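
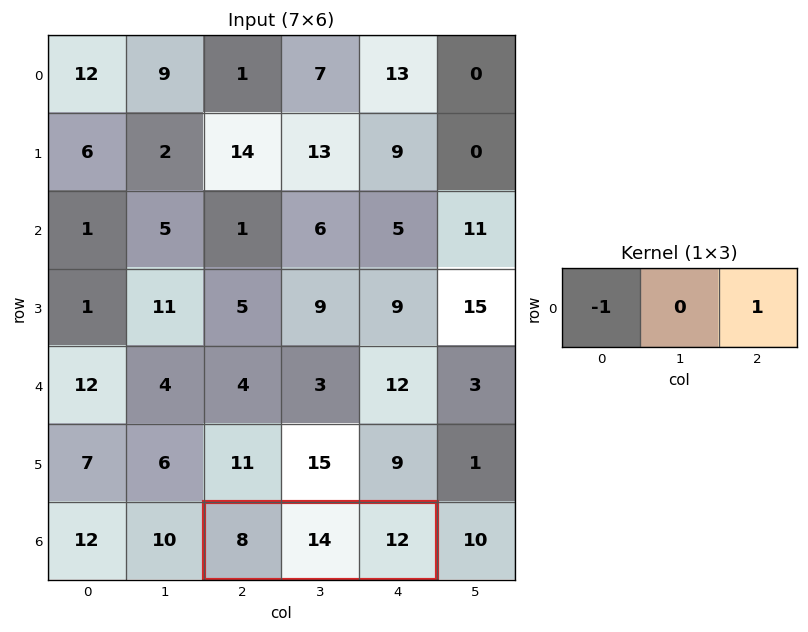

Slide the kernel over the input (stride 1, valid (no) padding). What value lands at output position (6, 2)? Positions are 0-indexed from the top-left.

The receptive field on the input at this output position is [8 14 12]. Elementwise product with the kernel and sum: 8·-1 + 12·1.

4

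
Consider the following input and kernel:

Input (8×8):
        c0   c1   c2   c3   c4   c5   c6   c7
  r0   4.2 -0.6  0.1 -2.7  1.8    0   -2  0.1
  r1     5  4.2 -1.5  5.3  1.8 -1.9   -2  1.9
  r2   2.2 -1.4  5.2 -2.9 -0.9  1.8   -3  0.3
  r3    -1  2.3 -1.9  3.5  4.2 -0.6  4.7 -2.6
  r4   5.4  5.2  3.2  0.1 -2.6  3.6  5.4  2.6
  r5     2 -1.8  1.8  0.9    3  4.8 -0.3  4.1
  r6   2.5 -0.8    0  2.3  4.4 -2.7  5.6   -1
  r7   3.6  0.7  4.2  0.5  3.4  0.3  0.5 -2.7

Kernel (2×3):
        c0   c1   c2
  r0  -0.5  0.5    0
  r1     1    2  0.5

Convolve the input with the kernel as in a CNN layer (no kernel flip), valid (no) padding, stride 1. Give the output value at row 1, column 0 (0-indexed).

The receptive field on the input at this output position is [5 4.2 -1.5 / 2.2 -1.4 5.2]. Elementwise product with the kernel and sum: 5·-0.5 + 4.2·0.5 + 2.2·1 + -1.4·2 + 5.2·0.5.

1.6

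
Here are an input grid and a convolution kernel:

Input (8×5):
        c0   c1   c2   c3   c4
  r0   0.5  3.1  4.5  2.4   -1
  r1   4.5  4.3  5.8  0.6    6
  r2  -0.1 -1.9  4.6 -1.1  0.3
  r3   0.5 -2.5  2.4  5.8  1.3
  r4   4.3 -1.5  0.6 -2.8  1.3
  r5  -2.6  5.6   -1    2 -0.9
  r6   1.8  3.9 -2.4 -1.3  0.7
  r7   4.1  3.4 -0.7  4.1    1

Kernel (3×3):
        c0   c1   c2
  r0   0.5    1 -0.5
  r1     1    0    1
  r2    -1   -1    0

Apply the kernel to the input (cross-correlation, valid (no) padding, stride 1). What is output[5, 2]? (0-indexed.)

The receptive field on the input at this output position is [-1 2 -0.9 / -2.4 -1.3 0.7 / -0.7 4.1 1]. Elementwise product with the kernel and sum: -1·0.5 + 2·1 + -0.9·-0.5 + -2.4·1 + 0.7·1 + -0.7·-1 + 4.1·-1.

-3.15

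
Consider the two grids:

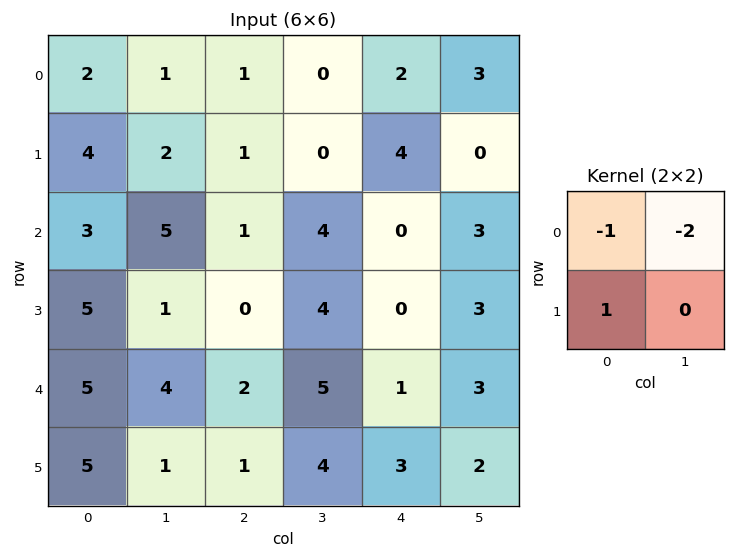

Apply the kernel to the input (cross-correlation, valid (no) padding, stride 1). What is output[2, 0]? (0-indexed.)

-8

The receptive field on the input at this output position is [3 5 / 5 1]. Elementwise product with the kernel and sum: 3·-1 + 5·-2 + 5·1.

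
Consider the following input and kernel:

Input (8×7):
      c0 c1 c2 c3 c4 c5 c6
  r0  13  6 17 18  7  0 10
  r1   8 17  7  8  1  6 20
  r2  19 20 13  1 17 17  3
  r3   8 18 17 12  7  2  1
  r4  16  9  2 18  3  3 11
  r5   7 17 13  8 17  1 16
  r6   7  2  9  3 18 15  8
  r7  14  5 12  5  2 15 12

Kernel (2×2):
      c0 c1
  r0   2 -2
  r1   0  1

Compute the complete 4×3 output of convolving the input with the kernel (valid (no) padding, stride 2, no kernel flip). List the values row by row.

31 6 20
16 36 2
31 -24 1
15 17 21

Output[0,0]: The receptive field on the input at this output position is [13 6 / 8 17]. Elementwise product with the kernel and sum: 13·2 + 6·-2 + 17·1.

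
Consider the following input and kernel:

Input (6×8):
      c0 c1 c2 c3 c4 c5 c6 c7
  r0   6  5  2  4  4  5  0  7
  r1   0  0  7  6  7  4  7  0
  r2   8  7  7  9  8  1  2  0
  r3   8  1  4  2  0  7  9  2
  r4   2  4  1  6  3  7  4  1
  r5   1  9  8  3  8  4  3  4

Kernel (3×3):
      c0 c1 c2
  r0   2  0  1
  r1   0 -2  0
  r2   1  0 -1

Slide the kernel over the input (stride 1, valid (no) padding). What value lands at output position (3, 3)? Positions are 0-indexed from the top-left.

4

The receptive field on the input at this output position is [2 0 7 / 6 3 7 / 3 8 4]. Elementwise product with the kernel and sum: 2·2 + 7·1 + 3·-2 + 3·1 + 4·-1.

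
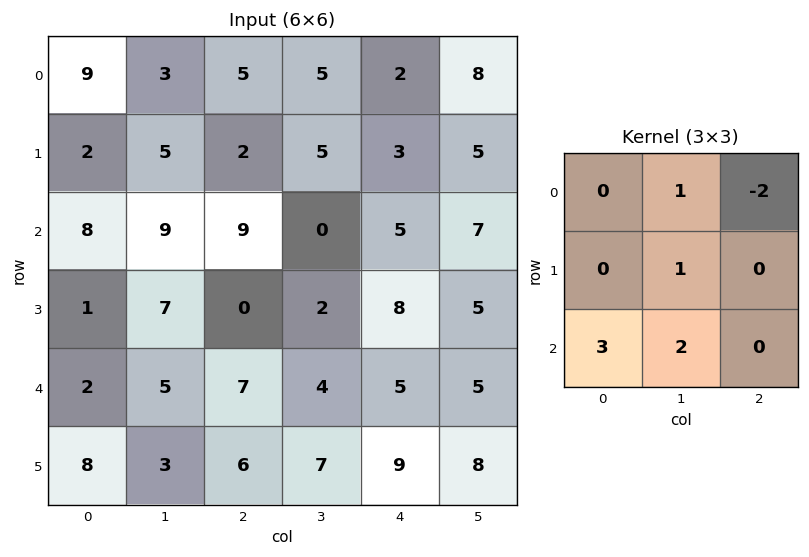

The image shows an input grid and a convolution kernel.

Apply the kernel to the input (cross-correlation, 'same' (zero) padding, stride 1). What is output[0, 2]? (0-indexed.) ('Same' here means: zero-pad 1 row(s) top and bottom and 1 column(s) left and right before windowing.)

24

The receptive field on the zero-padded input at this output position is [0 0 0 / 3 5 5 / 5 2 5]. Elementwise product with the kernel and sum: 0·1 + 0·-2 + 5·1 + 5·3 + 2·2.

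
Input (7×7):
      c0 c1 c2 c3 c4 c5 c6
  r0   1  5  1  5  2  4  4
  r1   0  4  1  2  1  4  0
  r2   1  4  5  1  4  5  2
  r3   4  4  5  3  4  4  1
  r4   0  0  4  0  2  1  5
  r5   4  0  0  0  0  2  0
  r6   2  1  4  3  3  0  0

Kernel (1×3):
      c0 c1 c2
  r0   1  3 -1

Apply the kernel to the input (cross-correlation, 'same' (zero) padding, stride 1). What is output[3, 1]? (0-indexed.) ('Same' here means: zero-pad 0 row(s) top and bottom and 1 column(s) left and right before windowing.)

11

The receptive field on the zero-padded input at this output position is [4 4 5]. Elementwise product with the kernel and sum: 4·1 + 4·3 + 5·-1.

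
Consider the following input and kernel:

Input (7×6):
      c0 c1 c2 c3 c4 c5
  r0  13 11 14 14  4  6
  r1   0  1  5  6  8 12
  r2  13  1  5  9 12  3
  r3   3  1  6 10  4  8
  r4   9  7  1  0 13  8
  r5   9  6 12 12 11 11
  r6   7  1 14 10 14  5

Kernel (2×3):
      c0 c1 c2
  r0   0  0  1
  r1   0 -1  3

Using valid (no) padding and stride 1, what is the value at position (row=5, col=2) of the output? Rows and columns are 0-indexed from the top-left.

The receptive field on the input at this output position is [12 12 11 / 14 10 14]. Elementwise product with the kernel and sum: 11·1 + 10·-1 + 14·3.

43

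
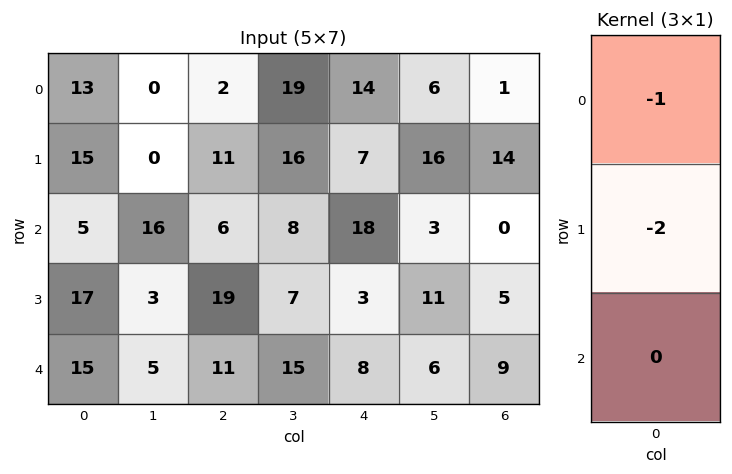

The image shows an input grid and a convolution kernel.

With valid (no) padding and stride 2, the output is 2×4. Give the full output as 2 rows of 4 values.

-43 -24 -28 -29
-39 -44 -24 -10

Output[0,0]: The receptive field on the input at this output position is [13 / 15 / 5]. Elementwise product with the kernel and sum: 13·-1 + 15·-2.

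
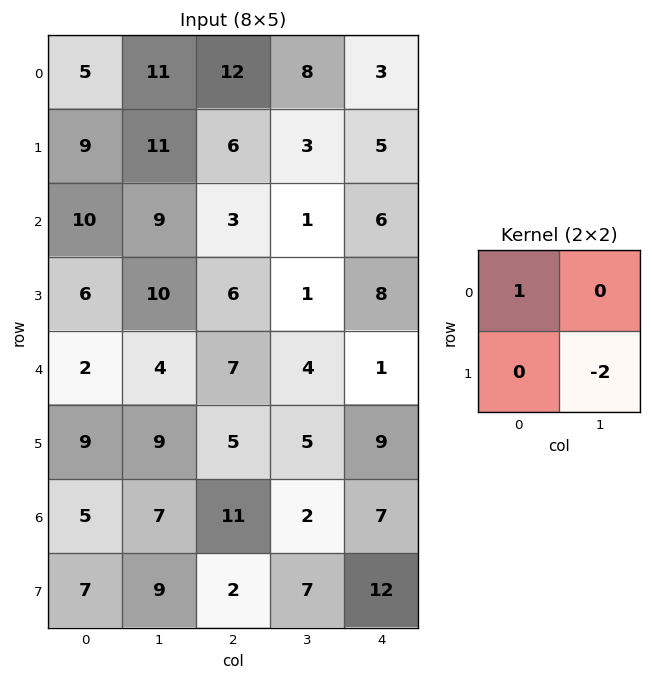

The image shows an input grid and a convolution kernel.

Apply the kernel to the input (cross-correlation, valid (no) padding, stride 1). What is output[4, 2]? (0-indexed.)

The receptive field on the input at this output position is [7 4 / 5 5]. Elementwise product with the kernel and sum: 7·1 + 5·-2.

-3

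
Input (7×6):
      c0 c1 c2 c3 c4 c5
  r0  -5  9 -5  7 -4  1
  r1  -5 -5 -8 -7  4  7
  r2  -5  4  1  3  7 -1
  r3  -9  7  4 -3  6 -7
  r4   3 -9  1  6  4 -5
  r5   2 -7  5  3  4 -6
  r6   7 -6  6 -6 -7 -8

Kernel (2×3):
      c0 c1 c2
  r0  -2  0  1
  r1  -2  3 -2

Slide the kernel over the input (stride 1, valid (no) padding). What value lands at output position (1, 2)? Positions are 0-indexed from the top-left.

The receptive field on the input at this output position is [-8 -7 4 / 1 3 7]. Elementwise product with the kernel and sum: -8·-2 + 4·1 + 1·-2 + 3·3 + 7·-2.

13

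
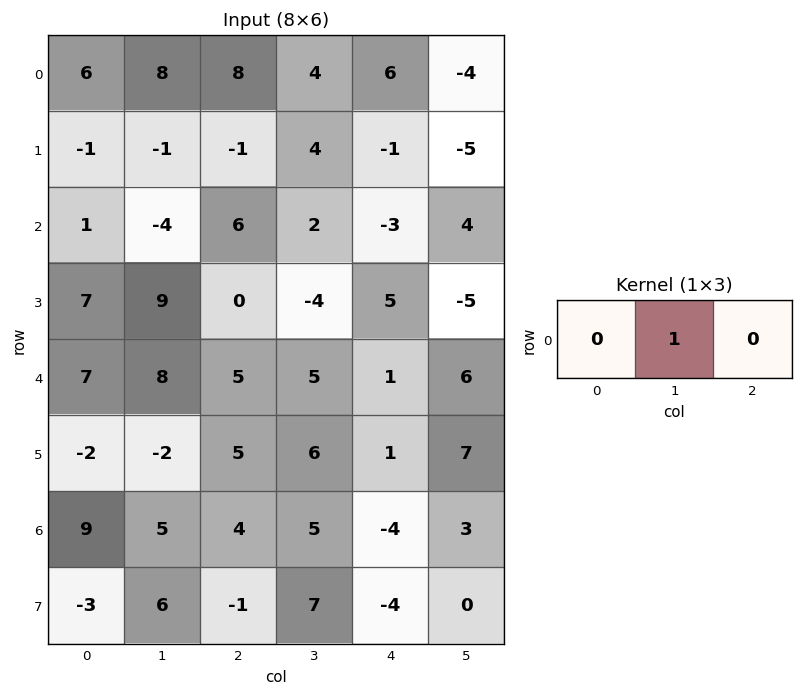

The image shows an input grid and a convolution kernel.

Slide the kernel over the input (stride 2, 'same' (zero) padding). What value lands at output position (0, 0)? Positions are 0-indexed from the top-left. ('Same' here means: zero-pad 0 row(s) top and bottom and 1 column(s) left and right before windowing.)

6

The receptive field on the zero-padded input at this output position is [0 6 8]. Elementwise product with the kernel and sum: 6·1.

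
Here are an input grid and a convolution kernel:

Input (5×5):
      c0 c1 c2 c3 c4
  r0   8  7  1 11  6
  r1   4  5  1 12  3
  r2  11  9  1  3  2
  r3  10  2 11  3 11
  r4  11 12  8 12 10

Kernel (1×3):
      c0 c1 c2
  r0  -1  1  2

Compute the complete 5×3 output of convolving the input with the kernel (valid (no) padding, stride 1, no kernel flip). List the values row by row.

1 16 22
3 20 17
0 -2 6
14 15 14
17 20 24

Output[0,0]: The receptive field on the input at this output position is [8 7 1]. Elementwise product with the kernel and sum: 8·-1 + 7·1 + 1·2.
Output[0,1]: The receptive field on the input at this output position is [7 1 11]. Elementwise product with the kernel and sum: 7·-1 + 1·1 + 11·2.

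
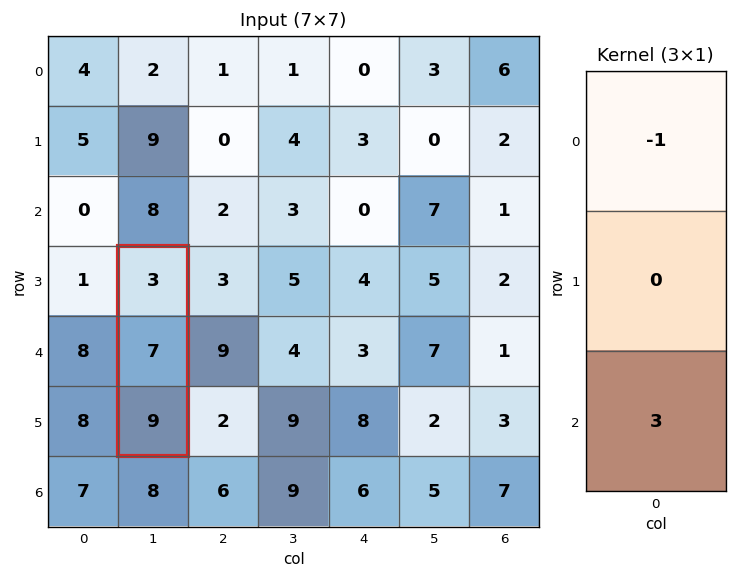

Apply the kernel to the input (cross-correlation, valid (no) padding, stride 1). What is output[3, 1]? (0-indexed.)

24

The receptive field on the input at this output position is [3 / 7 / 9]. Elementwise product with the kernel and sum: 3·-1 + 9·3.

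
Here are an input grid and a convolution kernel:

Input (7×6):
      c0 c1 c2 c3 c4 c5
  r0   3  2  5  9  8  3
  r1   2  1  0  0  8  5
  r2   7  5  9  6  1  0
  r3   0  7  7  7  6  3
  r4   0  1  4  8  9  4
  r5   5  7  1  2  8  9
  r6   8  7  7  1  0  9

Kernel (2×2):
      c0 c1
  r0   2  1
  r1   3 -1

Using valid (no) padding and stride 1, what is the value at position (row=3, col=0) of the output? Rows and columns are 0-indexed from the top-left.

6

The receptive field on the input at this output position is [0 7 / 0 1]. Elementwise product with the kernel and sum: 0·2 + 7·1 + 0·3 + 1·-1.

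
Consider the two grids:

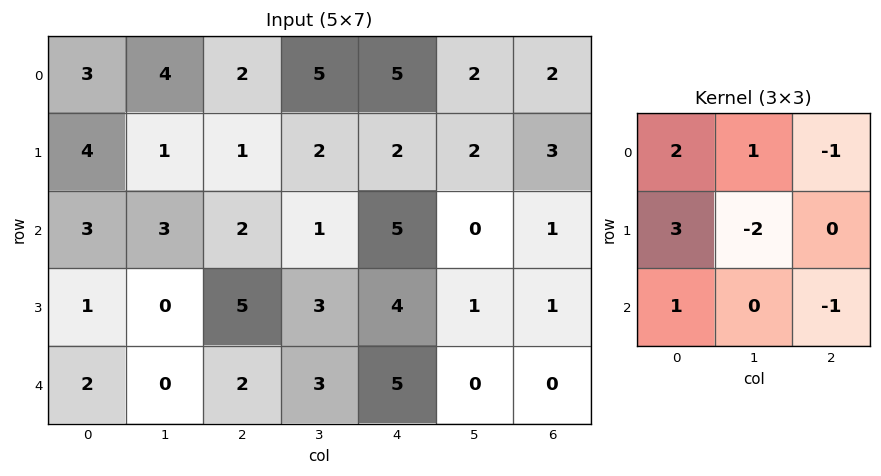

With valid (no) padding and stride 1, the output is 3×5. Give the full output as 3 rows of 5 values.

19 8 0 16 16
7 3 7 -1 21
10 -6 6 11 24

Output[0,0]: The receptive field on the input at this output position is [3 4 2 / 4 1 1 / 3 3 2]. Elementwise product with the kernel and sum: 3·2 + 4·1 + 2·-1 + 4·3 + 1·-2 + 3·1 + 2·-1.
Output[0,1]: The receptive field on the input at this output position is [4 2 5 / 1 1 2 / 3 2 1]. Elementwise product with the kernel and sum: 4·2 + 2·1 + 5·-1 + 1·3 + 1·-2 + 3·1 + 1·-1.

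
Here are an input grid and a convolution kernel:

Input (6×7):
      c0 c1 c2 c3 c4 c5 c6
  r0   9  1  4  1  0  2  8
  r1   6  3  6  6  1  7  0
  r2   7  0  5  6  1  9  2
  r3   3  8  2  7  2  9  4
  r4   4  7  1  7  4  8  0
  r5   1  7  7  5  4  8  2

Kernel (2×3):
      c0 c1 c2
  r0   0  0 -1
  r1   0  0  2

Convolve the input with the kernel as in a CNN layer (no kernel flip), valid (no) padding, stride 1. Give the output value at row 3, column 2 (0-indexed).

The receptive field on the input at this output position is [2 7 2 / 1 7 4]. Elementwise product with the kernel and sum: 2·-1 + 4·2.

6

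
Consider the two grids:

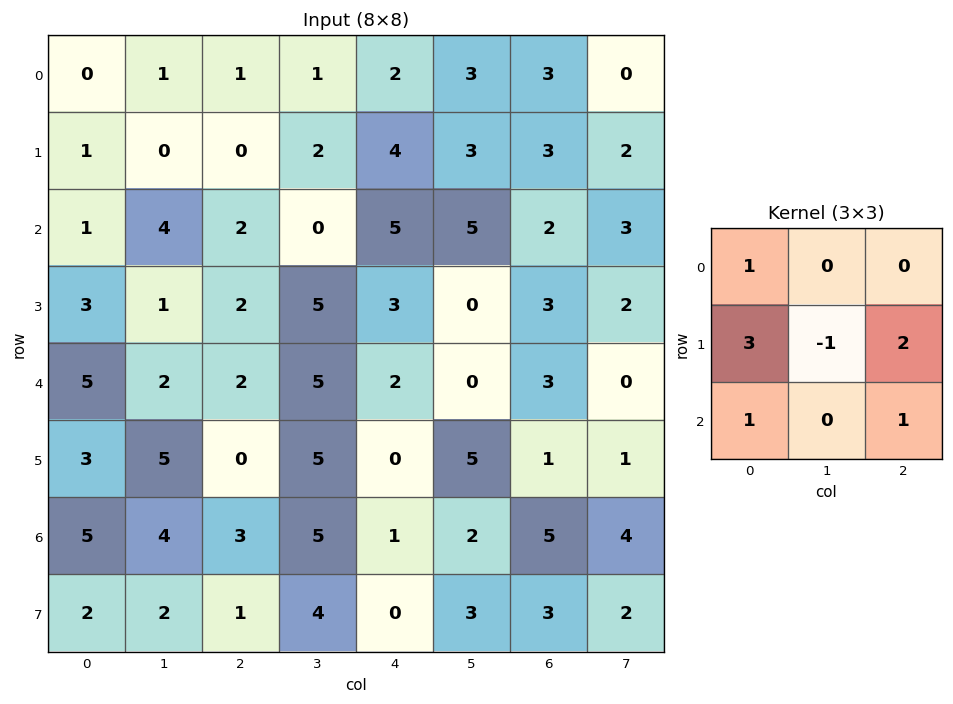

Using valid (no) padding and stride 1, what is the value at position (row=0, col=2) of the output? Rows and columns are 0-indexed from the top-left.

The receptive field on the input at this output position is [1 1 2 / 0 2 4 / 2 0 5]. Elementwise product with the kernel and sum: 1·1 + 0·3 + 2·-1 + 4·2 + 2·1 + 5·1.

14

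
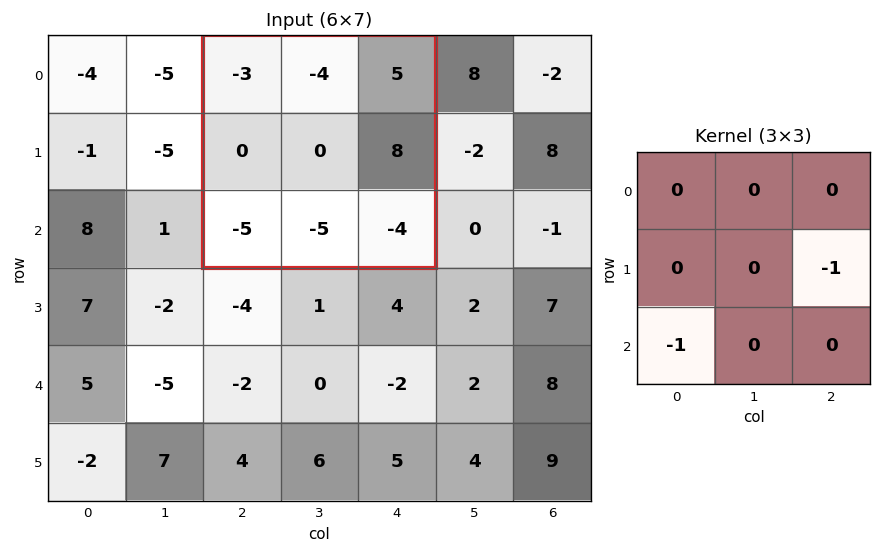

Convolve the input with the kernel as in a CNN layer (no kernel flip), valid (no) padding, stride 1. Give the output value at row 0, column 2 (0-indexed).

The receptive field on the input at this output position is [-3 -4 5 / 0 0 8 / -5 -5 -4]. Elementwise product with the kernel and sum: 8·-1 + -5·-1.

-3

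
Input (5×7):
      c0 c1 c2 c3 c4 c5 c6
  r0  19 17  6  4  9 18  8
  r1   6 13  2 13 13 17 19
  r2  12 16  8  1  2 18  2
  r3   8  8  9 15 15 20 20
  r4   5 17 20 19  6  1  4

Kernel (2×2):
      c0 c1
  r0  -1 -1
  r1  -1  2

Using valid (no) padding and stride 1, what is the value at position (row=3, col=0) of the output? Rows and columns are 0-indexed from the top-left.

The receptive field on the input at this output position is [8 8 / 5 17]. Elementwise product with the kernel and sum: 8·-1 + 8·-1 + 5·-1 + 17·2.

13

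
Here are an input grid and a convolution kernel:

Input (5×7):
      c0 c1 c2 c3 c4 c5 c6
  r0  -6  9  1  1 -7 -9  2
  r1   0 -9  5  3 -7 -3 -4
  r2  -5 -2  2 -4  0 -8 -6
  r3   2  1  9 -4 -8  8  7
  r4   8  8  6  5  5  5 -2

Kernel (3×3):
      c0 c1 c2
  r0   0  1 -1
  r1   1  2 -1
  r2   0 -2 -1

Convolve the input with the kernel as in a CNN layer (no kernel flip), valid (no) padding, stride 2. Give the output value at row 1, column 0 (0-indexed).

The receptive field on the input at this output position is [-5 -2 2 / 2 1 9 / 8 8 6]. Elementwise product with the kernel and sum: -2·1 + 2·-1 + 2·1 + 1·2 + 9·-1 + 8·-2 + 6·-1.

-31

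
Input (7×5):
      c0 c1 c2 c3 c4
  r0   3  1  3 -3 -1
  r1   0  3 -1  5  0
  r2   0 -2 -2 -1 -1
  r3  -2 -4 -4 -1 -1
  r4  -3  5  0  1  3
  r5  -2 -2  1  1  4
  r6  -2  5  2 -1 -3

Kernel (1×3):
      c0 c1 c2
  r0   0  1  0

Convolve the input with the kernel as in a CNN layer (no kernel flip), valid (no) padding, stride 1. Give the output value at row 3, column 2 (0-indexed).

-1

The receptive field on the input at this output position is [-4 -1 -1]. Elementwise product with the kernel and sum: -1·1.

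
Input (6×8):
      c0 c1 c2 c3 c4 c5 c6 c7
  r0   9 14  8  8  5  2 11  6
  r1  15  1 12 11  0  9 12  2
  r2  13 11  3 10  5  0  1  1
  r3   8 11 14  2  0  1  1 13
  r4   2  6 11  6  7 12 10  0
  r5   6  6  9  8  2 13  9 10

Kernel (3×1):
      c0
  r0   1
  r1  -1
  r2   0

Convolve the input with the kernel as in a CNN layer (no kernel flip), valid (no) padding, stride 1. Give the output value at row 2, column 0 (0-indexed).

5

The receptive field on the input at this output position is [13 / 8 / 2]. Elementwise product with the kernel and sum: 13·1 + 8·-1.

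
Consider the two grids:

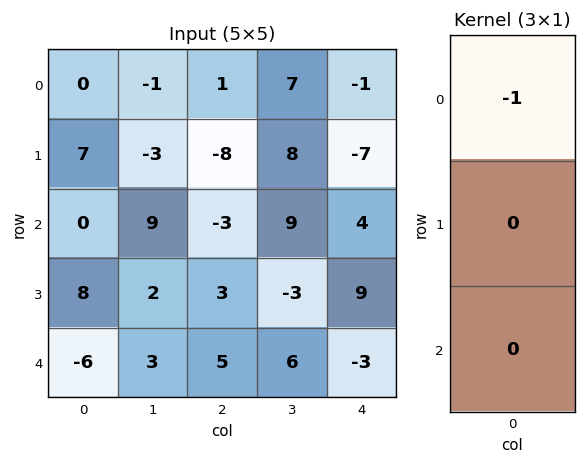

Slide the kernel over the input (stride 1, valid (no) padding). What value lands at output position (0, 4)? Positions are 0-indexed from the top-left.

The receptive field on the input at this output position is [-1 / -7 / 4]. Elementwise product with the kernel and sum: -1·-1.

1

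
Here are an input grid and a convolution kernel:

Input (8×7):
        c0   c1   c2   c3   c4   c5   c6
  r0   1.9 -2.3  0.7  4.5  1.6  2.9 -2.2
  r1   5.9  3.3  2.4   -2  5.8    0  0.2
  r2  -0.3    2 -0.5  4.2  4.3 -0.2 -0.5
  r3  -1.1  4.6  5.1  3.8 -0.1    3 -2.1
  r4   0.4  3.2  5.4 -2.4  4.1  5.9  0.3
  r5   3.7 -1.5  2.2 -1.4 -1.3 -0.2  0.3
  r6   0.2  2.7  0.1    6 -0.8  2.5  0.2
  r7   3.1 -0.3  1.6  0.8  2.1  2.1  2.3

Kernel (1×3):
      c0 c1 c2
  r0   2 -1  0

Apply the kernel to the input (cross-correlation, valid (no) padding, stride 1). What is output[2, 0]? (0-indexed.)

-2.6

The receptive field on the input at this output position is [-0.3 2 -0.5]. Elementwise product with the kernel and sum: -0.3·2 + 2·-1.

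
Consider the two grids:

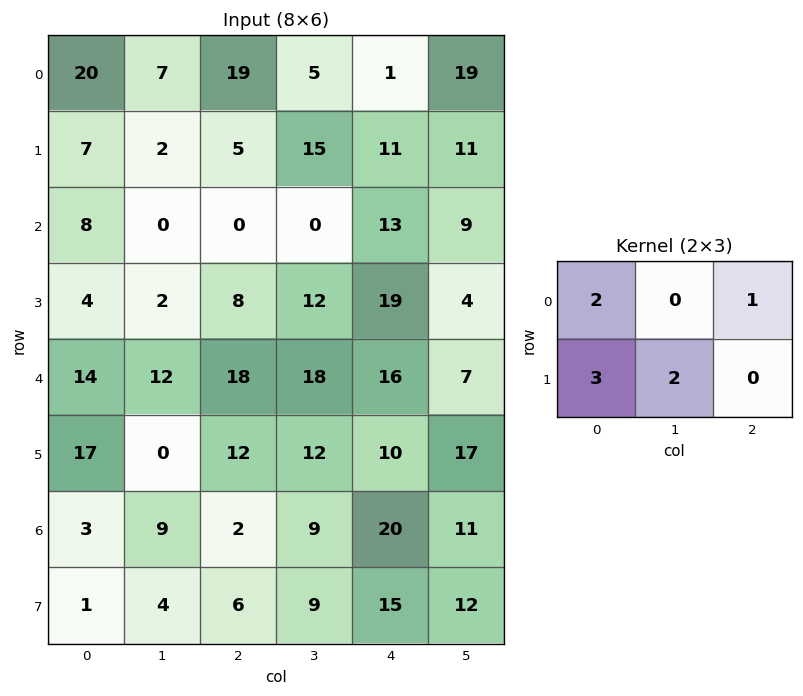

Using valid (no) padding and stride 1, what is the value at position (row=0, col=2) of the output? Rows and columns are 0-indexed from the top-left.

84

The receptive field on the input at this output position is [19 5 1 / 5 15 11]. Elementwise product with the kernel and sum: 19·2 + 1·1 + 5·3 + 15·2.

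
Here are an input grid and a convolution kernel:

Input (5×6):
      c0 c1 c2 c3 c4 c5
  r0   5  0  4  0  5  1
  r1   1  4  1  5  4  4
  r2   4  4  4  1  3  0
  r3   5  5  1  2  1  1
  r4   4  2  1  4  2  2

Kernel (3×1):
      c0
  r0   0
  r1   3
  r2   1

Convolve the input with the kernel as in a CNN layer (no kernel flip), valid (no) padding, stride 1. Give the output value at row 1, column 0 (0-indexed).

The receptive field on the input at this output position is [1 / 4 / 5]. Elementwise product with the kernel and sum: 4·3 + 5·1.

17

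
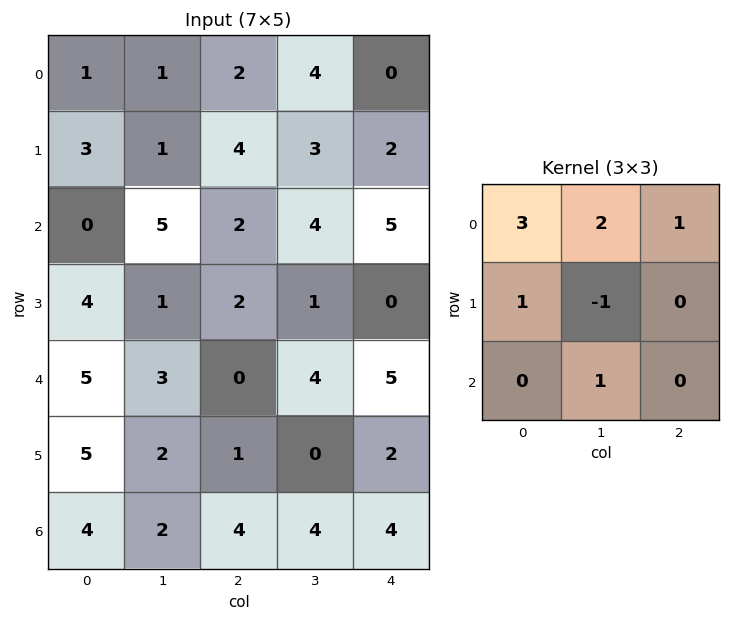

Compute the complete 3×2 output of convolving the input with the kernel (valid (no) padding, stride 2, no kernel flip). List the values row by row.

Output[0,0]: The receptive field on the input at this output position is [1 1 2 / 3 1 4 / 0 5 2]. Elementwise product with the kernel and sum: 1·3 + 1·2 + 2·1 + 3·1 + 1·-1 + 5·1.
Output[0,1]: The receptive field on the input at this output position is [2 4 0 / 4 3 2 / 2 4 5]. Elementwise product with the kernel and sum: 2·3 + 4·2 + 0·1 + 4·1 + 3·-1 + 4·1.

14 19
18 24
26 18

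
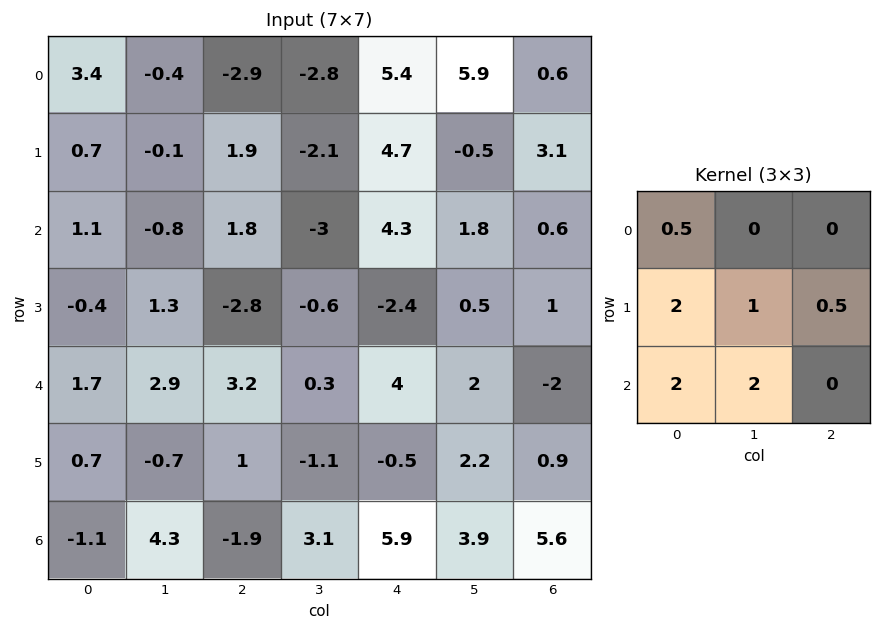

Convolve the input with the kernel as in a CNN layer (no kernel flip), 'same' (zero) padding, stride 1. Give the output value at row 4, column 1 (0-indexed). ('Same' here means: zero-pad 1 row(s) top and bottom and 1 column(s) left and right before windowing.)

The receptive field on the zero-padded input at this output position is [-0.4 1.3 -2.8 / 1.7 2.9 3.2 / 0.7 -0.7 1]. Elementwise product with the kernel and sum: -0.4·0.5 + 1.7·2 + 2.9·1 + 3.2·0.5 + 0.7·2 + -0.7·2.

7.7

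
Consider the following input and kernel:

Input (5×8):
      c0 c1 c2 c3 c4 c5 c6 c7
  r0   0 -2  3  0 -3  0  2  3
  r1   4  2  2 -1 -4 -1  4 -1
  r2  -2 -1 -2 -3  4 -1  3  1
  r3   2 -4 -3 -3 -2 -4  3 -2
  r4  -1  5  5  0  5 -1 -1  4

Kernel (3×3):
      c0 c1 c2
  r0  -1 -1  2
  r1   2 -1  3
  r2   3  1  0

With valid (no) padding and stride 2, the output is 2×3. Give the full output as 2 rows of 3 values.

Output[0,0]: The receptive field on the input at this output position is [0 -2 3 / 4 2 2 / -2 -1 -2]. Elementwise product with the kernel and sum: 0·-1 + -2·-1 + 3·2 + 4·2 + 2·-1 + 2·3 + -2·3 + -1·1.

13 -25 23
0 19 26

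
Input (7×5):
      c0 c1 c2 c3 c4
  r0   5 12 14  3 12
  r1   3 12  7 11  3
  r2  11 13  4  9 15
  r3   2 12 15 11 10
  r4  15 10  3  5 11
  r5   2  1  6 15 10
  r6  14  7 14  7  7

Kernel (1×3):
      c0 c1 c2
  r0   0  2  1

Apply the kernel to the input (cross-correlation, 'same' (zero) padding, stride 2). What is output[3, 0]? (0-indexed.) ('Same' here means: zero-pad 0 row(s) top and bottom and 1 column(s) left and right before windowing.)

The receptive field on the zero-padded input at this output position is [0 14 7]. Elementwise product with the kernel and sum: 14·2 + 7·1.

35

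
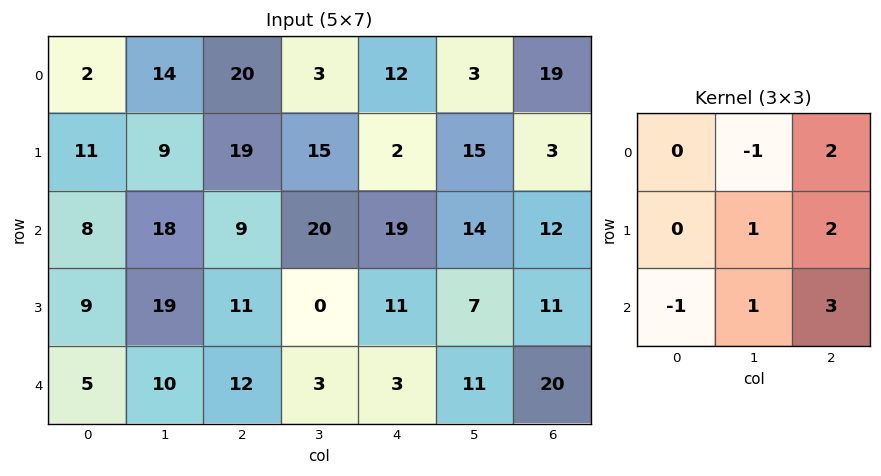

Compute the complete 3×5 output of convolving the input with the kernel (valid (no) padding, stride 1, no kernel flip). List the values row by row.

Output[0,0]: The receptive field on the input at this output position is [2 14 20 / 11 9 19 / 8 18 9]. Elementwise product with the kernel and sum: 14·-1 + 20·2 + 9·1 + 19·2 + 8·-1 + 18·1 + 9·3.

110 86 108 67 87
108 52 69 107 58
82 53 40 67 107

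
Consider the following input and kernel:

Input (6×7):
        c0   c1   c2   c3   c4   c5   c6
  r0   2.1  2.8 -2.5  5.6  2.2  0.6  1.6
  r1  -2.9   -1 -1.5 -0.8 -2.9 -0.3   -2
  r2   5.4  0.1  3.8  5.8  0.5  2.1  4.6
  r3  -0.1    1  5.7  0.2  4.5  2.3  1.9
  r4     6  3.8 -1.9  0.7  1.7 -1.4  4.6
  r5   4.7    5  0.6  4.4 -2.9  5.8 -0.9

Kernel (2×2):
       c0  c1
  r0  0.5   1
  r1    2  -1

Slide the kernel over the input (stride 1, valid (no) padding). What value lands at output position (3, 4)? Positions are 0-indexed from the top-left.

9.35

The receptive field on the input at this output position is [4.5 2.3 / 1.7 -1.4]. Elementwise product with the kernel and sum: 4.5·0.5 + 2.3·1 + 1.7·2 + -1.4·-1.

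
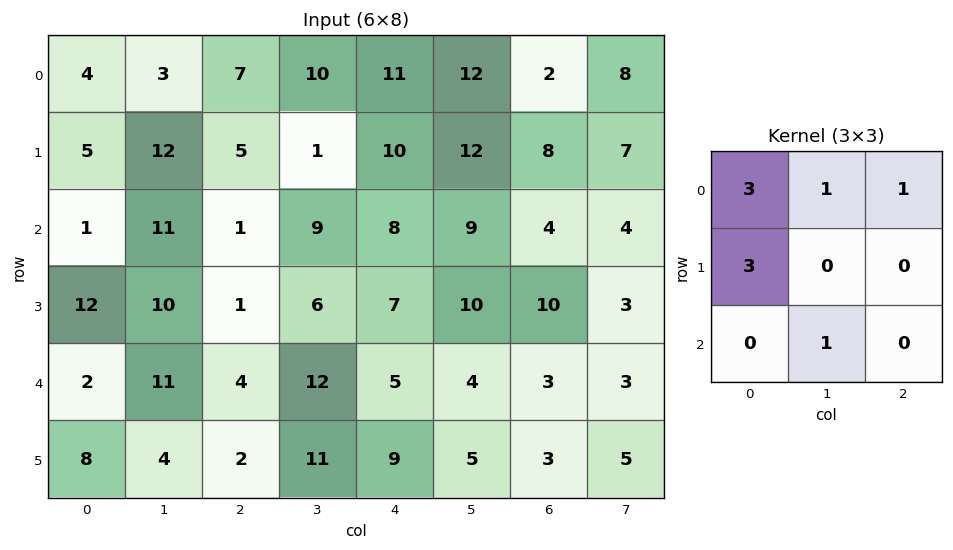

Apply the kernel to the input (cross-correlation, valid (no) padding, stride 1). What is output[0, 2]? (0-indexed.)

The receptive field on the input at this output position is [7 10 11 / 5 1 10 / 1 9 8]. Elementwise product with the kernel and sum: 7·3 + 10·1 + 11·1 + 5·3 + 9·1.

66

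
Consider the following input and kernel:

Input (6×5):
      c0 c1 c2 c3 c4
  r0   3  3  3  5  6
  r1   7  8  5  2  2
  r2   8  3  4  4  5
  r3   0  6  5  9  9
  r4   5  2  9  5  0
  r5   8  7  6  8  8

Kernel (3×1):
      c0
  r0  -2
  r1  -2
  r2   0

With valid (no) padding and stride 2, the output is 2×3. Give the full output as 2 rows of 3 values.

Output[0,0]: The receptive field on the input at this output position is [3 / 7 / 8]. Elementwise product with the kernel and sum: 3·-2 + 7·-2.

-20 -16 -16
-16 -18 -28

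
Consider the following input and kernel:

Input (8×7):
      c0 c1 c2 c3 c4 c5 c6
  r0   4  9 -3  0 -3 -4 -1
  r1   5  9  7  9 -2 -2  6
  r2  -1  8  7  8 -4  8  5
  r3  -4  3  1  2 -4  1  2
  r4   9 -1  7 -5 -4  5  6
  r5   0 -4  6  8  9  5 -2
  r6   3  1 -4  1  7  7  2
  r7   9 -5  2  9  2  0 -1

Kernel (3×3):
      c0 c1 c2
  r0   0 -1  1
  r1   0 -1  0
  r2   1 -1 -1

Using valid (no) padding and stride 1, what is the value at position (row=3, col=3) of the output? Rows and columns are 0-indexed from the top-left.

3

The receptive field on the input at this output position is [2 -4 1 / -5 -4 5 / 8 9 5]. Elementwise product with the kernel and sum: -4·-1 + 1·1 + -4·-1 + 8·1 + 9·-1 + 5·-1.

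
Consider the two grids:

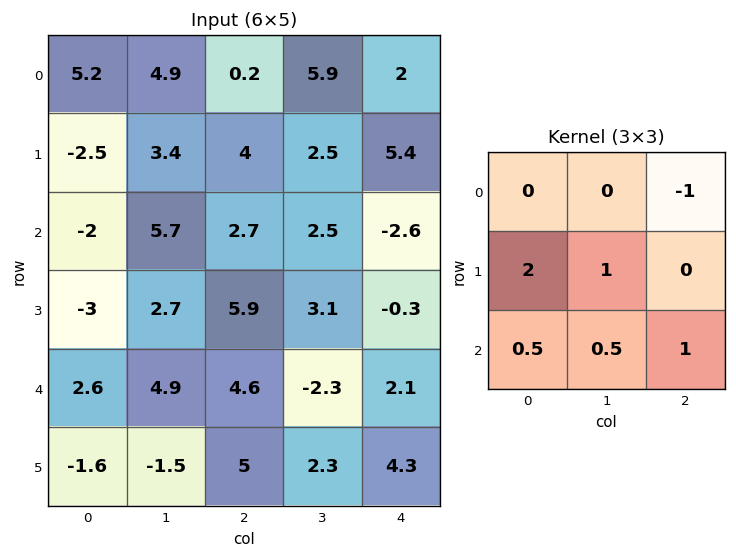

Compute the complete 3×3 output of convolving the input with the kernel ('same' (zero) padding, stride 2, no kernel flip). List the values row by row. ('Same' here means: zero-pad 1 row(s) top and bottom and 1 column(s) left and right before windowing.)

Output[0,0]: The receptive field on the zero-padded input at this output position is [0 0 0 / 0 5.2 4.9 / 0 -2.5 3.4]. Elementwise product with the kernel and sum: 0·-1 + 0·2 + 5.2·1 + 0·0.5 + -2.5·0.5 + 3.4·1.

7.35 16.2 17.75
-4.2 19 3.8
-2.4 15.35 0.8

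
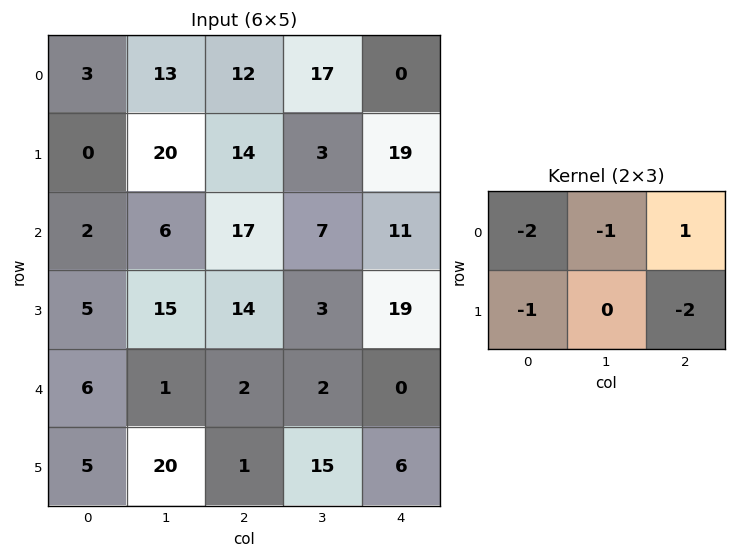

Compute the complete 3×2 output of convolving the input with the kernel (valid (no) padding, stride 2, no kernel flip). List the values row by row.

-35 -93
-26 -82
-18 -19

Output[0,0]: The receptive field on the input at this output position is [3 13 12 / 0 20 14]. Elementwise product with the kernel and sum: 3·-2 + 13·-1 + 12·1 + 0·-1 + 14·-2.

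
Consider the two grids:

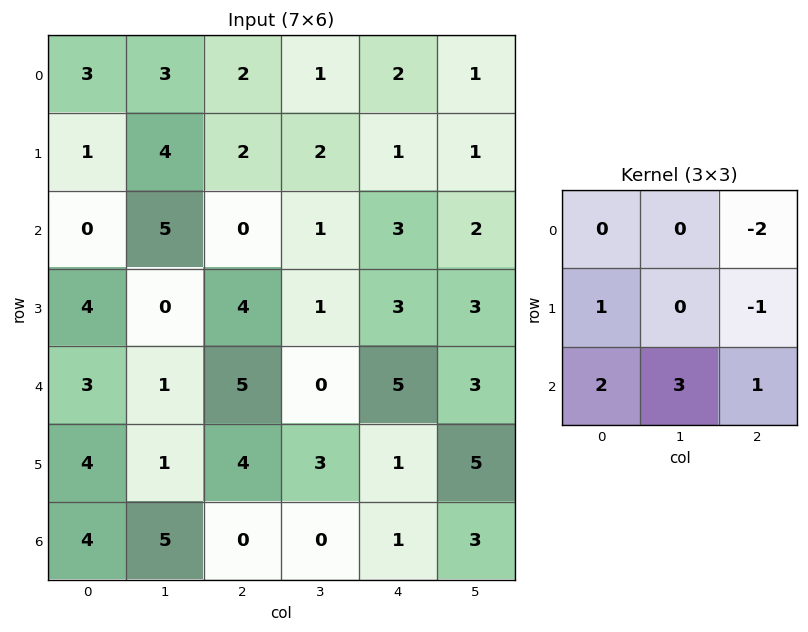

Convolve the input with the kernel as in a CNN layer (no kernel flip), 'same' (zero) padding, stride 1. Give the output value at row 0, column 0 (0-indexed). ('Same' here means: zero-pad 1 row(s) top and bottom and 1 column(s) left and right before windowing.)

4

The receptive field on the zero-padded input at this output position is [0 0 0 / 0 3 3 / 0 1 4]. Elementwise product with the kernel and sum: 0·-2 + 0·1 + 3·-1 + 0·2 + 1·3 + 4·1.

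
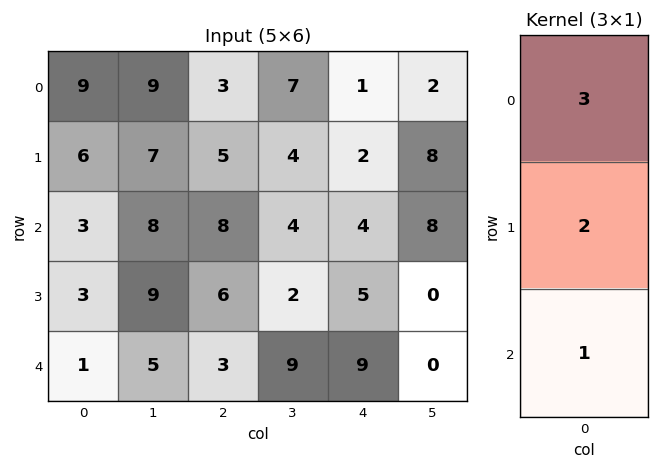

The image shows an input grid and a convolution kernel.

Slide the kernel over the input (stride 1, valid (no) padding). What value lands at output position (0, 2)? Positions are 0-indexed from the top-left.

27

The receptive field on the input at this output position is [3 / 5 / 8]. Elementwise product with the kernel and sum: 3·3 + 5·2 + 8·1.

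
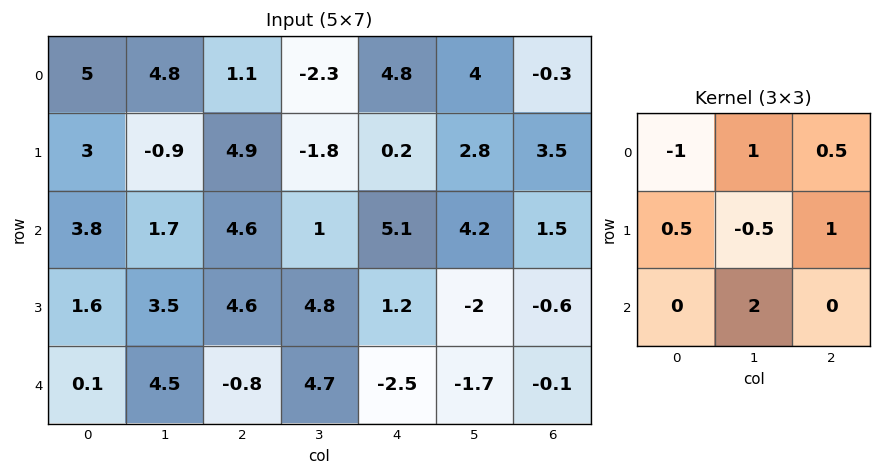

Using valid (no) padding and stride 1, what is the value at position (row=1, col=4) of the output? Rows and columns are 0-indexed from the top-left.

2.3

The receptive field on the input at this output position is [0.2 2.8 3.5 / 5.1 4.2 1.5 / 1.2 -2 -0.6]. Elementwise product with the kernel and sum: 0.2·-1 + 2.8·1 + 3.5·0.5 + 5.1·0.5 + 4.2·-0.5 + 1.5·1 + -2·2.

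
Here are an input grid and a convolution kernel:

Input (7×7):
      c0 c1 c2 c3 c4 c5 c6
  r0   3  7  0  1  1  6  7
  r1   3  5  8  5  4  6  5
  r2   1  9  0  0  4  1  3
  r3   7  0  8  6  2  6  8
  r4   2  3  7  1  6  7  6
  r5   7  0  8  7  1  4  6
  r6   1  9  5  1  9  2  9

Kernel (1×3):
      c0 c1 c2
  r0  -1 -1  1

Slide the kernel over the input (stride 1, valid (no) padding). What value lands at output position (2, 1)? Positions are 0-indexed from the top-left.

-9

The receptive field on the input at this output position is [9 0 0]. Elementwise product with the kernel and sum: 9·-1 + 0·-1 + 0·1.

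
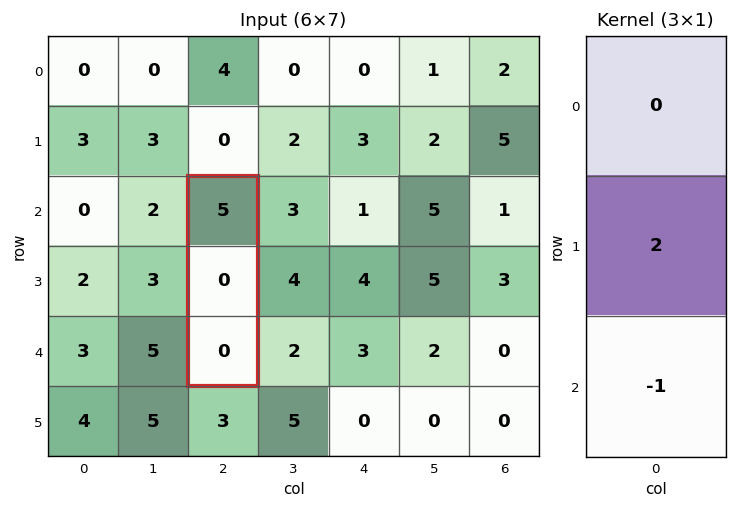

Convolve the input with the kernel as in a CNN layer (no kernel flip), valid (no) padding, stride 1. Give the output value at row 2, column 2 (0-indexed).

0

The receptive field on the input at this output position is [5 / 0 / 0]. Elementwise product with the kernel and sum: 0·2 + 0·-1.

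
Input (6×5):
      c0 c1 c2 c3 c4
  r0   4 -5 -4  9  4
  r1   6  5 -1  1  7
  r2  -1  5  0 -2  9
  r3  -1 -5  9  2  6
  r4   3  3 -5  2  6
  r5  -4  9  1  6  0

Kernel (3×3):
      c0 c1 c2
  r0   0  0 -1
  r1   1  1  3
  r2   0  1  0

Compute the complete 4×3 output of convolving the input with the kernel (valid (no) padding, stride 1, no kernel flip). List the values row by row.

17 -2 15
0 7 20
24 7 22
-9 3 15

Output[0,0]: The receptive field on the input at this output position is [4 -5 -4 / 6 5 -1 / -1 5 0]. Elementwise product with the kernel and sum: -4·-1 + 6·1 + 5·1 + -1·3 + 5·1.
Output[0,1]: The receptive field on the input at this output position is [-5 -4 9 / 5 -1 1 / 5 0 -2]. Elementwise product with the kernel and sum: 9·-1 + 5·1 + -1·1 + 1·3 + 0·1.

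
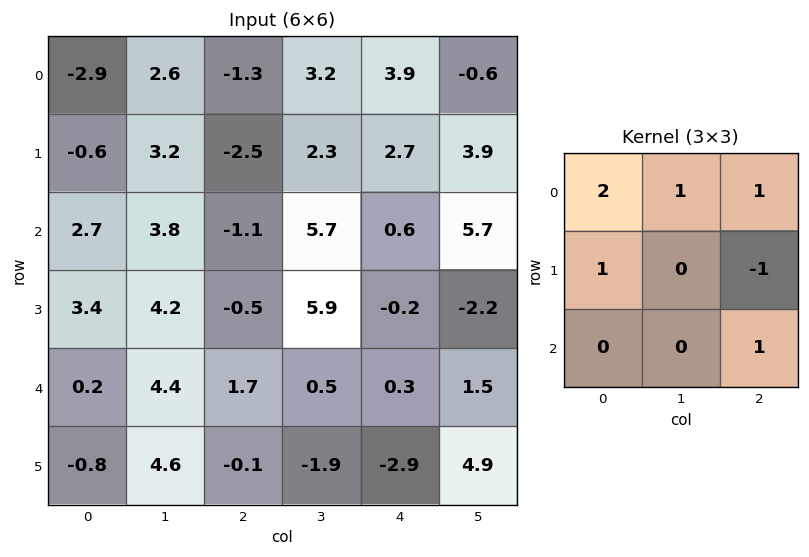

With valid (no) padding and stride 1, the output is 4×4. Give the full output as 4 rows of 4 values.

-3.7 13.7 -0.1 13.8
2.8 10.2 -1.9 9
13.7 11 4.1 27.3
8.9 15.8 3.2 13.3

Output[0,0]: The receptive field on the input at this output position is [-2.9 2.6 -1.3 / -0.6 3.2 -2.5 / 2.7 3.8 -1.1]. Elementwise product with the kernel and sum: -2.9·2 + 2.6·1 + -1.3·1 + -0.6·1 + -2.5·-1 + -1.1·1.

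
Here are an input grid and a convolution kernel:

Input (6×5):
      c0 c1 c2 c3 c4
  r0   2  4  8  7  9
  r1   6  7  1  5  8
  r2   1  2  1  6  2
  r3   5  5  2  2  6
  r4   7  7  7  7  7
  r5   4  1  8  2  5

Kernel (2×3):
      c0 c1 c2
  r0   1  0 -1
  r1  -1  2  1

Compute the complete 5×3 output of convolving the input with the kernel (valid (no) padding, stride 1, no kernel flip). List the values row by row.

Output[0,0]: The receptive field on the input at this output position is [2 4 8 / 6 7 1]. Elementwise product with the kernel and sum: 2·1 + 8·-1 + 6·-1 + 7·2 + 1·1.
Output[0,1]: The receptive field on the input at this output position is [4 8 7 / 7 1 5]. Elementwise product with the kernel and sum: 4·1 + 7·-1 + 7·-1 + 1·2 + 5·1.

3 -3 16
9 8 6
7 -3 7
17 17 10
6 17 1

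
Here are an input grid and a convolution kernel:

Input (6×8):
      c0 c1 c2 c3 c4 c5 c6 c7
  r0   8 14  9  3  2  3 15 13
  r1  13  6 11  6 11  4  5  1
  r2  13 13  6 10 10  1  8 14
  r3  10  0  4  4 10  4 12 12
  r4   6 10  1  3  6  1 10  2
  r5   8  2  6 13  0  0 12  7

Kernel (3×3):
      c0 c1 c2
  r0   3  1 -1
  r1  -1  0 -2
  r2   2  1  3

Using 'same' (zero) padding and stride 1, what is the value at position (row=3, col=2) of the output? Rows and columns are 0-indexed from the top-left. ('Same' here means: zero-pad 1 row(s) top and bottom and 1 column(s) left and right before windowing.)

57

The receptive field on the zero-padded input at this output position is [13 6 10 / 0 4 4 / 10 1 3]. Elementwise product with the kernel and sum: 13·3 + 6·1 + 10·-1 + 0·-1 + 4·-2 + 10·2 + 1·1 + 3·3.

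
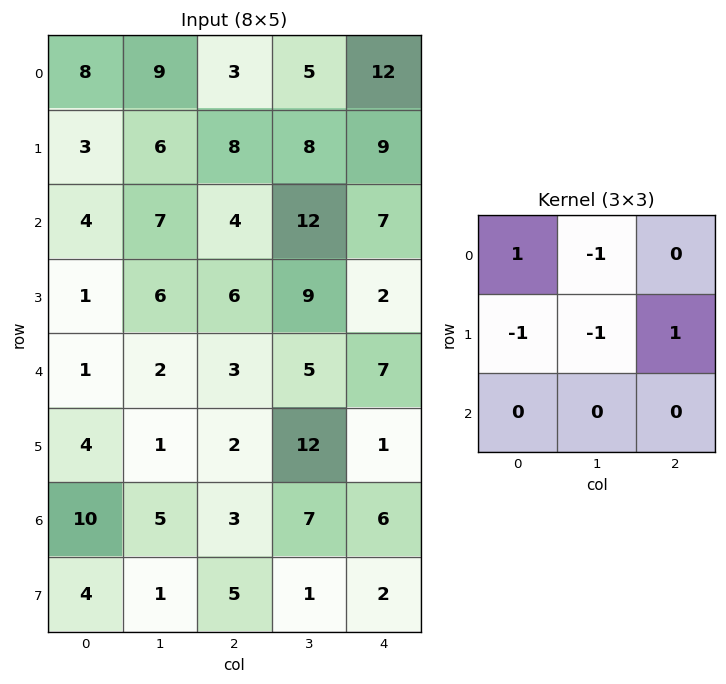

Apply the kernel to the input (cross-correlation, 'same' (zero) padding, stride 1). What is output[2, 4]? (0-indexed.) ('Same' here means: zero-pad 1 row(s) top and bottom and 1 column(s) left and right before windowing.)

The receptive field on the zero-padded input at this output position is [8 9 0 / 12 7 0 / 9 2 0]. Elementwise product with the kernel and sum: 8·1 + 9·-1 + 12·-1 + 7·-1 + 0·1.

-20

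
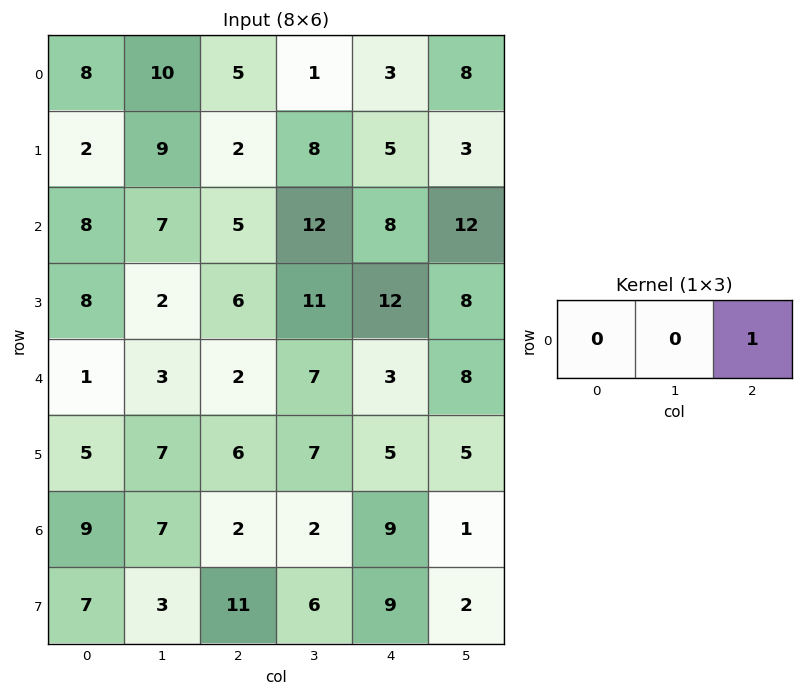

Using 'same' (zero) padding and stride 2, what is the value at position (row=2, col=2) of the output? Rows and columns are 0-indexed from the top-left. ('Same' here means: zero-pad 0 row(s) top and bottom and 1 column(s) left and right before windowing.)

8

The receptive field on the zero-padded input at this output position is [7 3 8]. Elementwise product with the kernel and sum: 8·1.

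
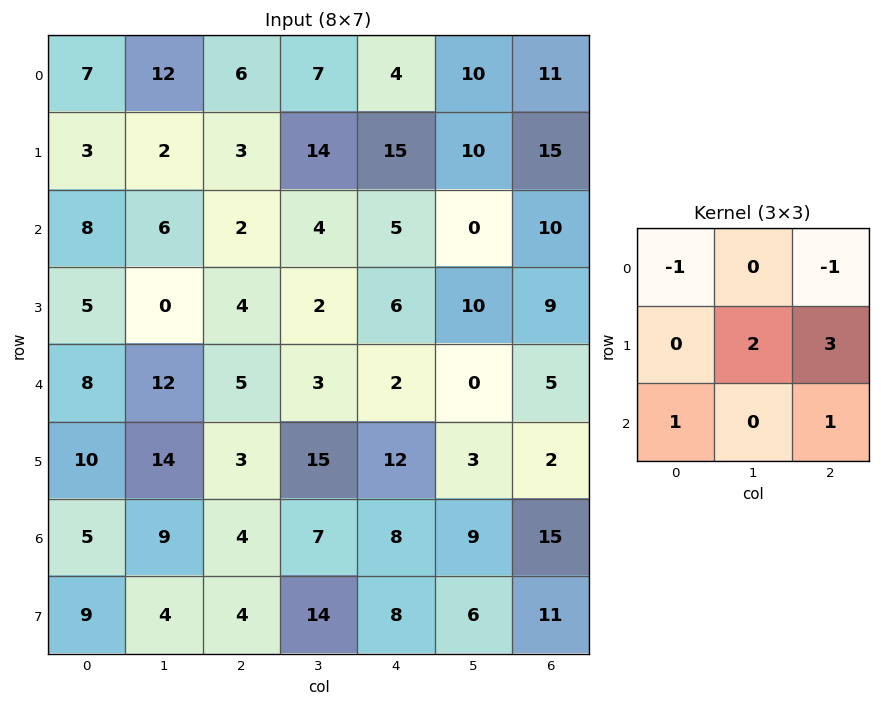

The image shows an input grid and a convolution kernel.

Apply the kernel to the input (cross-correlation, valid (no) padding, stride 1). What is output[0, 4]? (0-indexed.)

65

The receptive field on the input at this output position is [4 10 11 / 15 10 15 / 5 0 10]. Elementwise product with the kernel and sum: 4·-1 + 11·-1 + 10·2 + 15·3 + 5·1 + 10·1.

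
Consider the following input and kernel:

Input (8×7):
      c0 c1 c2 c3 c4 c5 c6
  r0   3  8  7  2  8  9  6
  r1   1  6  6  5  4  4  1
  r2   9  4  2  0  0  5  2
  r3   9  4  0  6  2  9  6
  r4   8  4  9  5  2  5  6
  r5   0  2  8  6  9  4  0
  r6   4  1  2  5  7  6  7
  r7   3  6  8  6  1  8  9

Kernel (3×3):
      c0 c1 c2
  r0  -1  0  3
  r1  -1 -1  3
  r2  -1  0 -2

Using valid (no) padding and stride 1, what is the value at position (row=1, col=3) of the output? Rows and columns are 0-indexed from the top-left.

-2

The receptive field on the input at this output position is [5 4 4 / 0 0 5 / 6 2 9]. Elementwise product with the kernel and sum: 5·-1 + 4·3 + 0·-1 + 0·-1 + 5·3 + 6·-1 + 9·-2.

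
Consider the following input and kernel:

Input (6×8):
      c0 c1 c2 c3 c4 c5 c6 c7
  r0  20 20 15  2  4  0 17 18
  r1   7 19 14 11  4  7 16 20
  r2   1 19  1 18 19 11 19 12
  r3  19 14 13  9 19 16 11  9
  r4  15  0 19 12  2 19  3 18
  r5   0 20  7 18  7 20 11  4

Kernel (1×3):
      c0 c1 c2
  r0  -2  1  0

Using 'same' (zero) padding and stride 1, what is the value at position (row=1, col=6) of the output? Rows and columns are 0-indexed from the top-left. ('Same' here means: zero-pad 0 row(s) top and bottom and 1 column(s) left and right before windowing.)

2

The receptive field on the zero-padded input at this output position is [7 16 20]. Elementwise product with the kernel and sum: 7·-2 + 16·1.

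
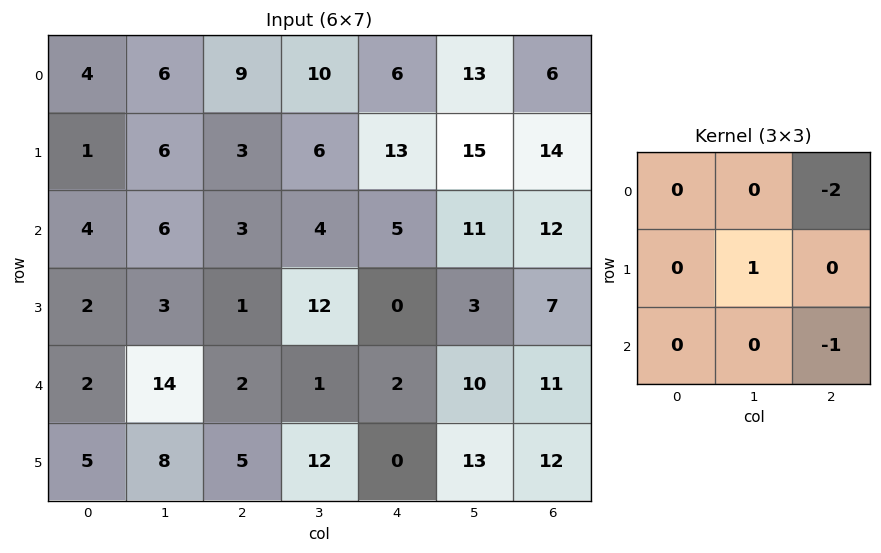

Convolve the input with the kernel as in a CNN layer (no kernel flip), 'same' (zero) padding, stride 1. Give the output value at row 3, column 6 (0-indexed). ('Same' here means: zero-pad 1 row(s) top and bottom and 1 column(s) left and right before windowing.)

The receptive field on the zero-padded input at this output position is [11 12 0 / 3 7 0 / 10 11 0]. Elementwise product with the kernel and sum: 0·-2 + 7·1 + 0·-1.

7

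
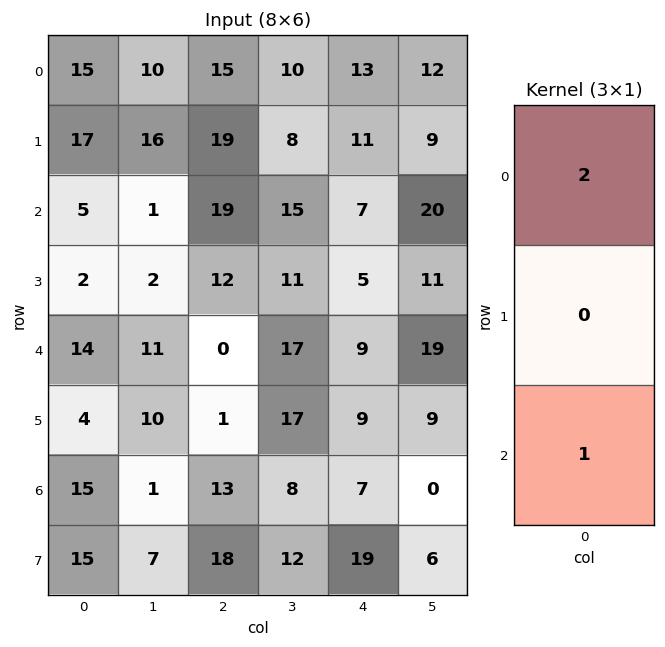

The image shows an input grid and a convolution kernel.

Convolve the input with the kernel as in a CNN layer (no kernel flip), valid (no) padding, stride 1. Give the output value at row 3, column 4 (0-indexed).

19

The receptive field on the input at this output position is [5 / 9 / 9]. Elementwise product with the kernel and sum: 5·2 + 9·1.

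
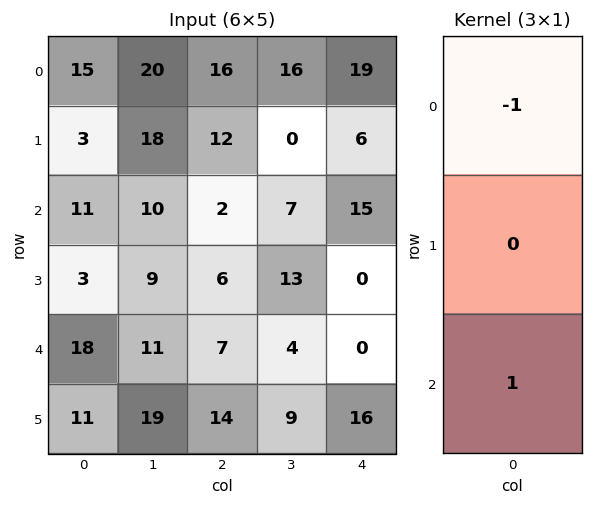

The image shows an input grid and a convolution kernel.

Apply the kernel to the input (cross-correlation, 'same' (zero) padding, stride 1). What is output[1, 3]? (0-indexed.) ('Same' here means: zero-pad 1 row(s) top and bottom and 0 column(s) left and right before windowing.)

The receptive field on the zero-padded input at this output position is [16 / 0 / 7]. Elementwise product with the kernel and sum: 16·-1 + 7·1.

-9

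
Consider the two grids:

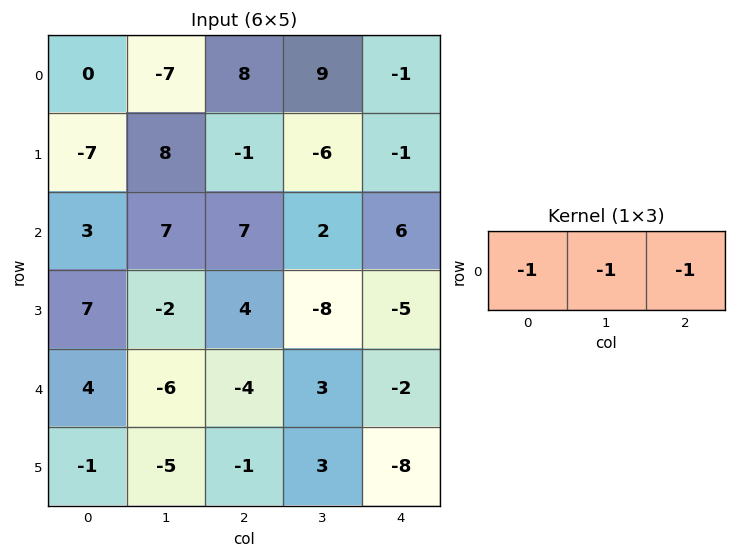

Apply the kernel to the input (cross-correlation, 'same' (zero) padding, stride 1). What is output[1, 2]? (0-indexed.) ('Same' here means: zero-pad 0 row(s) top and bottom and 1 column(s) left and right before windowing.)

-1

The receptive field on the zero-padded input at this output position is [8 -1 -6]. Elementwise product with the kernel and sum: 8·-1 + -1·-1 + -6·-1.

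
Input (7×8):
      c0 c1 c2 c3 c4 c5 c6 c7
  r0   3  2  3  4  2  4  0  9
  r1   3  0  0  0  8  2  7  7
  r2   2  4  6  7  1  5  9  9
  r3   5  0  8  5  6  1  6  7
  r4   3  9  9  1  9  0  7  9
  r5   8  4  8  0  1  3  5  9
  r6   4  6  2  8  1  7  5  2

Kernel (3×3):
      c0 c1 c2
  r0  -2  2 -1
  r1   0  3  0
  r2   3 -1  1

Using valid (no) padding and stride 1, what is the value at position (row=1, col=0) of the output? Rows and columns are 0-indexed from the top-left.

The receptive field on the input at this output position is [3 0 0 / 2 4 6 / 5 0 8]. Elementwise product with the kernel and sum: 3·-2 + 0·2 + 0·-1 + 4·3 + 5·3 + 0·-1 + 8·1.

29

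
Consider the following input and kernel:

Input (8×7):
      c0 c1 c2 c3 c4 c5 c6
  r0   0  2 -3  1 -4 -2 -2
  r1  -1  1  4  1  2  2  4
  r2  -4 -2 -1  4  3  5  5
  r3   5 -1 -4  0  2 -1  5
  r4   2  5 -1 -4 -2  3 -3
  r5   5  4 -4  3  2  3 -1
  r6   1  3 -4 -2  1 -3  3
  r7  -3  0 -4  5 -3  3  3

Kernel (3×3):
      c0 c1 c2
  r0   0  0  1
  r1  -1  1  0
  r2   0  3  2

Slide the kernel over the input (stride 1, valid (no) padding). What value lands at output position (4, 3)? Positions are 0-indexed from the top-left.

-1

The receptive field on the input at this output position is [-4 -2 3 / 3 2 3 / -2 1 -3]. Elementwise product with the kernel and sum: 3·1 + 3·-1 + 2·1 + 1·3 + -3·2.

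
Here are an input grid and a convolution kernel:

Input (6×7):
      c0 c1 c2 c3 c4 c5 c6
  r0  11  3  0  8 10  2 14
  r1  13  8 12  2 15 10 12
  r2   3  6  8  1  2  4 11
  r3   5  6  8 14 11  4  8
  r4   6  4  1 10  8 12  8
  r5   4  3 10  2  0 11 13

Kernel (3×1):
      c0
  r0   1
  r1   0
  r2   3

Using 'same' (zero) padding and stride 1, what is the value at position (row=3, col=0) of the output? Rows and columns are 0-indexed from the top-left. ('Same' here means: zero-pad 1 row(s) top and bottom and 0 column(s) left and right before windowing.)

The receptive field on the zero-padded input at this output position is [3 / 5 / 6]. Elementwise product with the kernel and sum: 3·1 + 6·3.

21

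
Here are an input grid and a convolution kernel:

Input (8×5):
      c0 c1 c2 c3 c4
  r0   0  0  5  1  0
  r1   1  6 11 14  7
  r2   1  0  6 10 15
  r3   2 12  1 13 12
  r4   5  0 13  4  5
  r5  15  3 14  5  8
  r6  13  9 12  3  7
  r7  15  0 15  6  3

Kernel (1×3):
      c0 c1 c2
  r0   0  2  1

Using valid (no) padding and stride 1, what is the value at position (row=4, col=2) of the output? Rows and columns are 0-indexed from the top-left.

13

The receptive field on the input at this output position is [13 4 5]. Elementwise product with the kernel and sum: 4·2 + 5·1.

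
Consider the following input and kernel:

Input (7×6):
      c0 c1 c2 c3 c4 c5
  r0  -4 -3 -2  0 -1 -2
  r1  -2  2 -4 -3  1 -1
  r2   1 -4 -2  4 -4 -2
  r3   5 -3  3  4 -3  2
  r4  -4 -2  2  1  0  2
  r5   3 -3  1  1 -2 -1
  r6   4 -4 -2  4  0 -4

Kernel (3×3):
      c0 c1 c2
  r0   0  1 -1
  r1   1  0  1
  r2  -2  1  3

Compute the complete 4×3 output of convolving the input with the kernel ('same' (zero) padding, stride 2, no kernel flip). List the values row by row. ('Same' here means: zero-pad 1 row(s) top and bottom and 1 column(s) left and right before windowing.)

1 -20 2
-12 20 -1
0 8 -9
2 0 -1

Output[0,0]: The receptive field on the zero-padded input at this output position is [0 0 0 / 0 -4 -3 / 0 -2 2]. Elementwise product with the kernel and sum: 0·1 + 0·-1 + 0·1 + -3·1 + 0·-2 + -2·1 + 2·3.
Output[0,1]: The receptive field on the zero-padded input at this output position is [0 0 0 / -3 -2 0 / 2 -4 -3]. Elementwise product with the kernel and sum: 0·1 + 0·-1 + -3·1 + 0·1 + 2·-2 + -4·1 + -3·3.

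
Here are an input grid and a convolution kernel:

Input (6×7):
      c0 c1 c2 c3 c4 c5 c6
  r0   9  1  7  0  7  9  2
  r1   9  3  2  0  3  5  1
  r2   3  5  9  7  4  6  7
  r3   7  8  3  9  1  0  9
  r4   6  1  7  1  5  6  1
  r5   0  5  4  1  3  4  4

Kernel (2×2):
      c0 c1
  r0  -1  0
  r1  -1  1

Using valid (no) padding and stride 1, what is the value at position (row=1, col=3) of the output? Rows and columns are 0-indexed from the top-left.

The receptive field on the input at this output position is [0 3 / 7 4]. Elementwise product with the kernel and sum: 0·-1 + 7·-1 + 4·1.

-3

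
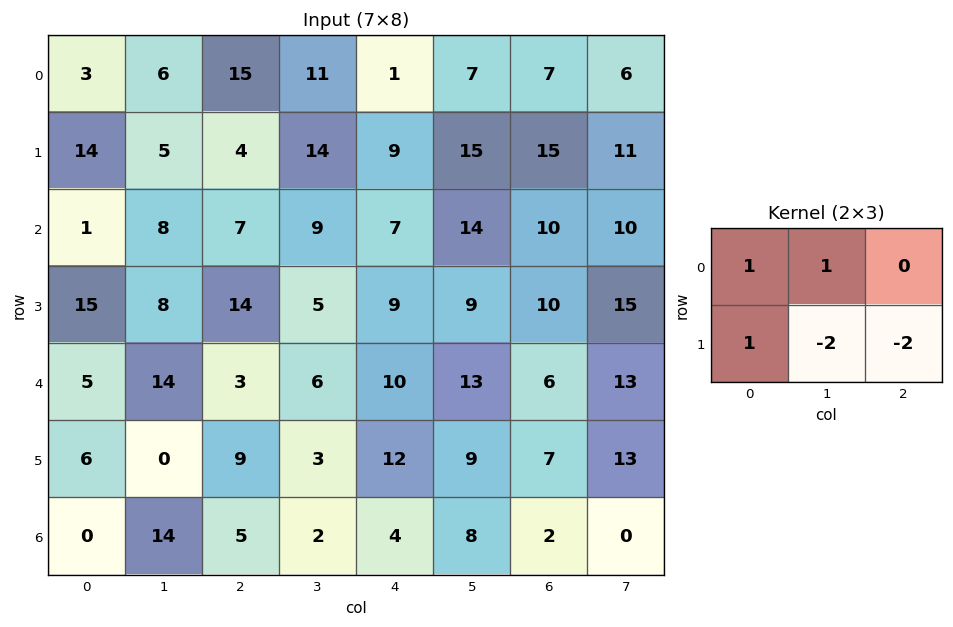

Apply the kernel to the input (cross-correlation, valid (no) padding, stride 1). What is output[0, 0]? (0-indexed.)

The receptive field on the input at this output position is [3 6 15 / 14 5 4]. Elementwise product with the kernel and sum: 3·1 + 6·1 + 14·1 + 5·-2 + 4·-2.

5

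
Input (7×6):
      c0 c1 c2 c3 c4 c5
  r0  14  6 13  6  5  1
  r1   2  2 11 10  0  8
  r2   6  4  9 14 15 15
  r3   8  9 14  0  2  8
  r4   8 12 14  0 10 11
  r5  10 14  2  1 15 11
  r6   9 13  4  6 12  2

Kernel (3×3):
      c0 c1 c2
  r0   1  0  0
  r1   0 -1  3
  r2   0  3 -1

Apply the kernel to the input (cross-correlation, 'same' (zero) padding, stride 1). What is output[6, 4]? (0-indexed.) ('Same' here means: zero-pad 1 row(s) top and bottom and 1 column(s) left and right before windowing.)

The receptive field on the zero-padded input at this output position is [1 15 11 / 6 12 2 / 0 0 0]. Elementwise product with the kernel and sum: 1·1 + 12·-1 + 2·3 + 0·3 + 0·-1.

-5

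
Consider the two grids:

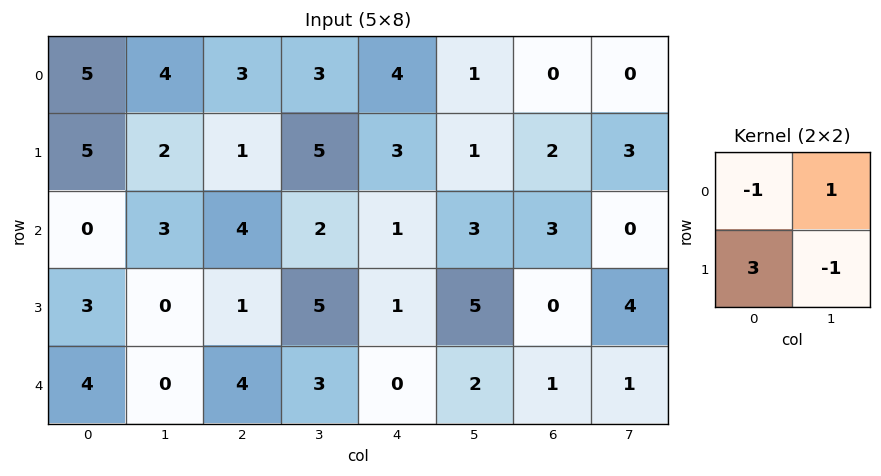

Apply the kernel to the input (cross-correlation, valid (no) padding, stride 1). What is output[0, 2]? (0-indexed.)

-2

The receptive field on the input at this output position is [3 3 / 1 5]. Elementwise product with the kernel and sum: 3·-1 + 3·1 + 1·3 + 5·-1.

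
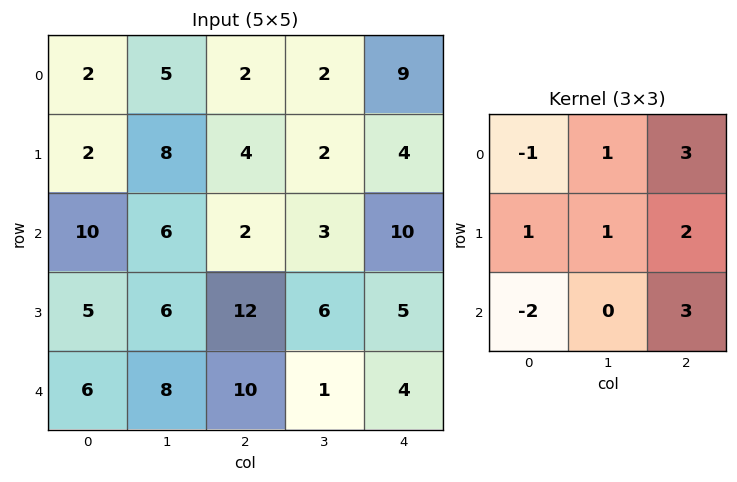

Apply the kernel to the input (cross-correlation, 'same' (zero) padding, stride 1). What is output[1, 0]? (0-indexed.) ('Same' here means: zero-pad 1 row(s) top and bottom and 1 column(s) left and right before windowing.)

The receptive field on the zero-padded input at this output position is [0 2 5 / 0 2 8 / 0 10 6]. Elementwise product with the kernel and sum: 0·-1 + 2·1 + 5·3 + 0·1 + 2·1 + 8·2 + 0·-2 + 6·3.

53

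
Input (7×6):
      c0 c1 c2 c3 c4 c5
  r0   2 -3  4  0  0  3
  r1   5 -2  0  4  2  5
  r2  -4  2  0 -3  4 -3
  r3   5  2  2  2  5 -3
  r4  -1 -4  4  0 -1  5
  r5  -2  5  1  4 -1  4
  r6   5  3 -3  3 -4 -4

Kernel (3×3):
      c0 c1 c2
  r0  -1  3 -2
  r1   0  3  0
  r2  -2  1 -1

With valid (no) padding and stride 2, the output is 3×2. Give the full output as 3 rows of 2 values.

-15 1
10 -18
-8 23

Output[0,0]: The receptive field on the input at this output position is [2 -3 4 / 5 -2 0 / -4 2 0]. Elementwise product with the kernel and sum: 2·-1 + -3·3 + 4·-2 + -2·3 + -4·-2 + 2·1 + 0·-1.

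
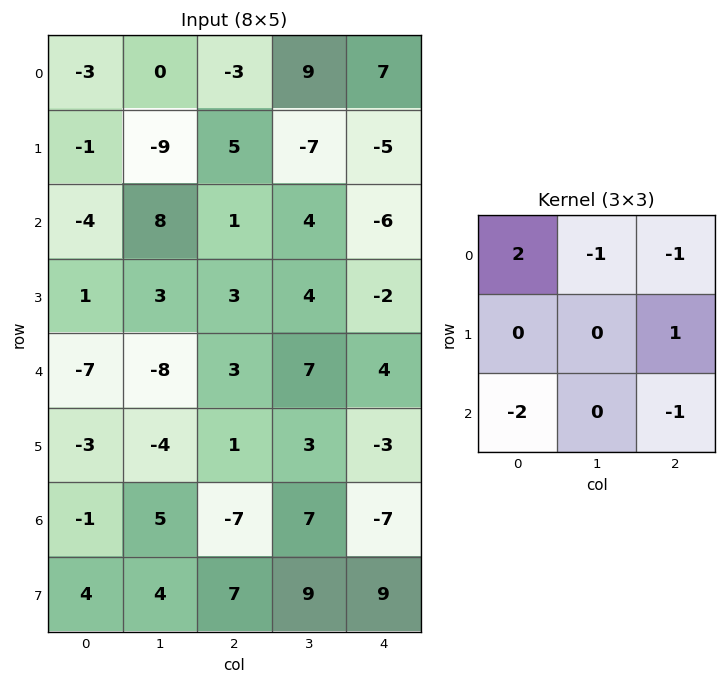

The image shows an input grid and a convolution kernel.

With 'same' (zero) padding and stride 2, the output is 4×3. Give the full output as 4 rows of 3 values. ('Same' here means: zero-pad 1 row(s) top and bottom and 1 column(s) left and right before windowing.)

9 34 14
15 -22 -17
-8 11 4
8 -22 -9

Output[0,0]: The receptive field on the zero-padded input at this output position is [0 0 0 / 0 -3 0 / 0 -1 -9]. Elementwise product with the kernel and sum: 0·2 + 0·-1 + 0·-1 + 0·1 + 0·-2 + -9·-1.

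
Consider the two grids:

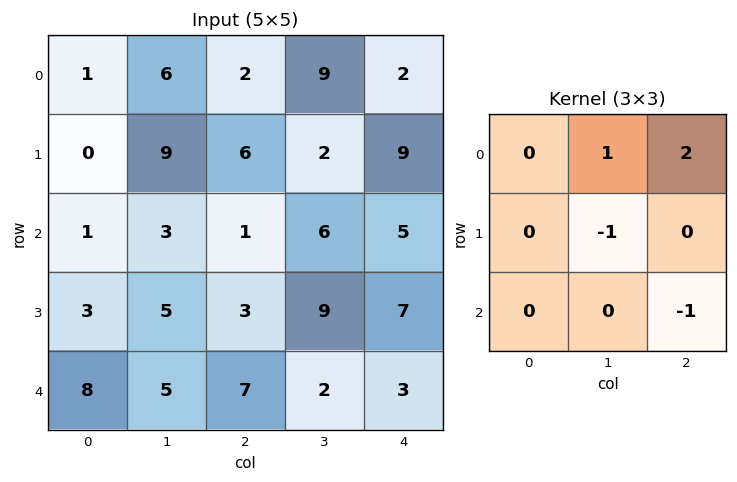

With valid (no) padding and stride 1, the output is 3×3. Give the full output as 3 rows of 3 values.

Output[0,0]: The receptive field on the input at this output position is [1 6 2 / 0 9 6 / 1 3 1]. Elementwise product with the kernel and sum: 6·1 + 2·2 + 9·-1 + 1·-1.
Output[0,1]: The receptive field on the input at this output position is [6 2 9 / 9 6 2 / 3 1 6]. Elementwise product with the kernel and sum: 2·1 + 9·2 + 6·-1 + 6·-1.

0 8 6
15 0 7
-7 8 4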